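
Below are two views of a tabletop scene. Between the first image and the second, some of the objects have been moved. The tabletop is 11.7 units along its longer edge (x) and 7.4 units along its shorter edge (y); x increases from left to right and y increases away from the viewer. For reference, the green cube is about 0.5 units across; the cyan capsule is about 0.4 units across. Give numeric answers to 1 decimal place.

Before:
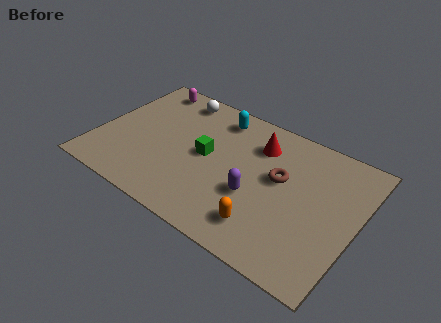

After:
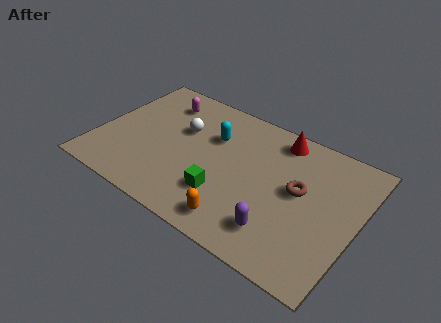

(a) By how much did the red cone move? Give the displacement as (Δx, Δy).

(0.8, 0.8)

From the two frames, the red cone sits at roughly (7.0, 5.6) before and (7.8, 6.4) after.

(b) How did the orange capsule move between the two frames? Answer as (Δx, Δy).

(-1.1, -0.4)

The orange capsule was at about (8.0, 1.5) and moved to about (6.9, 1.1).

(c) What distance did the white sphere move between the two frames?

1.8

The white sphere moved from about (3.0, 6.4) to (3.6, 4.7), a distance of √(0.6² + 1.7²) ≈ 1.8.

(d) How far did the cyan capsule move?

1.2

The cyan capsule moved from about (5.0, 6.2) to (5.0, 5.0), a distance of √(0.0² + 1.2²) ≈ 1.2.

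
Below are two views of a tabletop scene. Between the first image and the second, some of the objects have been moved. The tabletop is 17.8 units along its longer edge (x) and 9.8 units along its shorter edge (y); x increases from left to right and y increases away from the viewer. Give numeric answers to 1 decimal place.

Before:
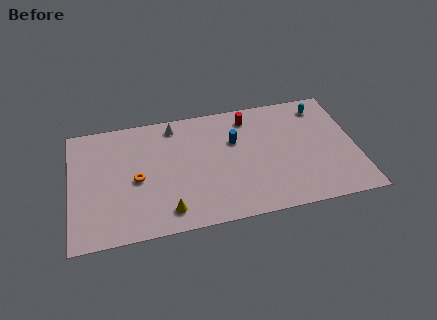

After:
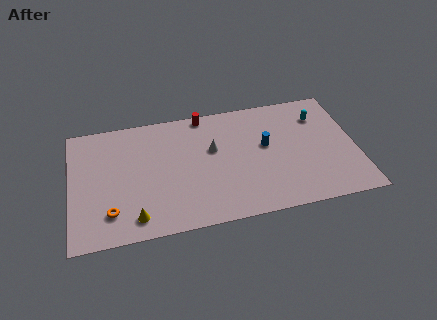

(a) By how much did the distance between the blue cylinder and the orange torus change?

+3.9

Before: roughly 6.5 units apart; after: 10.4. That's 3.9 units further apart.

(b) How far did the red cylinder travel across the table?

2.9

The red cylinder moved from about (11.3, 8.2) to (8.5, 9.0), a distance of √(2.8² + 0.8²) ≈ 2.9.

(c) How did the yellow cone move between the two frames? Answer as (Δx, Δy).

(-2.0, -0.1)

From the two frames, the yellow cone sits at roughly (5.9, 1.6) before and (3.9, 1.5) after.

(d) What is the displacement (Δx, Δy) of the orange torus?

(-1.7, -2.3)

The orange torus started near (4.1, 4.5) and ended near (2.4, 2.2).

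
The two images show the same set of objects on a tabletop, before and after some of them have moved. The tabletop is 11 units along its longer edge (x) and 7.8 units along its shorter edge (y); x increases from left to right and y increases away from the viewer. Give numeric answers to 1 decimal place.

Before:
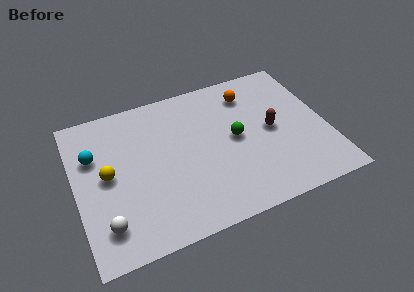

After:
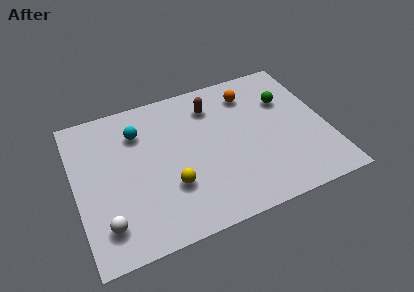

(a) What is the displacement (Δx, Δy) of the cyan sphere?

(2.0, 0.6)

From the two frames, the cyan sphere sits at roughly (0.9, 5.2) before and (2.9, 5.8) after.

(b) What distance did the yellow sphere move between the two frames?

3.0

The yellow sphere moved from about (1.4, 4.0) to (4.0, 2.5), a distance of √(2.6² + 1.5²) ≈ 3.0.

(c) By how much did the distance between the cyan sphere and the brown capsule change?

-4.5

They were about 7.8 units apart before and 3.3 after — 4.5 units closer together.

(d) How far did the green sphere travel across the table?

2.7

The green sphere moved from about (7.0, 4.0) to (9.4, 5.3), a distance of √(2.4² + 1.3²) ≈ 2.7.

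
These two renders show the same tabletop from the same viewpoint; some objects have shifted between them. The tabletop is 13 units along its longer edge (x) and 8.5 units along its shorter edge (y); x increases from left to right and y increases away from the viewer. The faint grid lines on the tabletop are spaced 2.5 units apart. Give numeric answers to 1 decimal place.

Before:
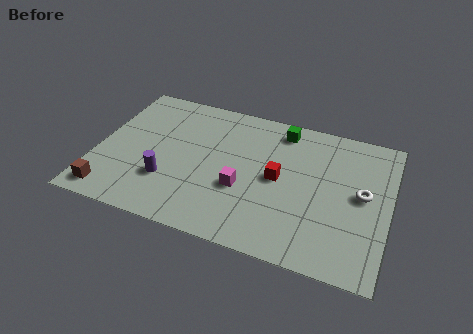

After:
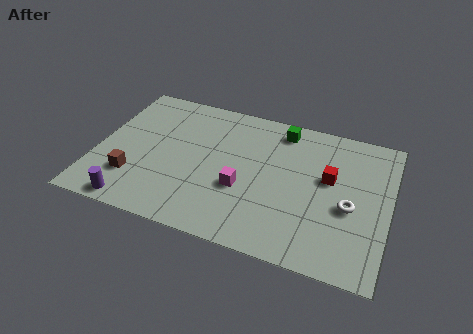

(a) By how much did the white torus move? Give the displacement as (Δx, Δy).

(-0.5, -0.9)

From the two frames, the white torus sits at roughly (11.8, 4.5) before and (11.3, 3.6) after.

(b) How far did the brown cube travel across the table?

1.5

From (0.9, 1.1) to (1.8, 2.3), the brown cube covered √(0.9² + 1.2²) ≈ 1.5 units.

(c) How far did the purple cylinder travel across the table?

2.2

The purple cylinder moved from about (3.3, 2.6) to (2.0, 0.8), a distance of √(1.3² + 1.8²) ≈ 2.2.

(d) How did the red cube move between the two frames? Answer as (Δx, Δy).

(2.2, 0.7)

The red cube was at about (8.1, 4.3) and moved to about (10.3, 5.0).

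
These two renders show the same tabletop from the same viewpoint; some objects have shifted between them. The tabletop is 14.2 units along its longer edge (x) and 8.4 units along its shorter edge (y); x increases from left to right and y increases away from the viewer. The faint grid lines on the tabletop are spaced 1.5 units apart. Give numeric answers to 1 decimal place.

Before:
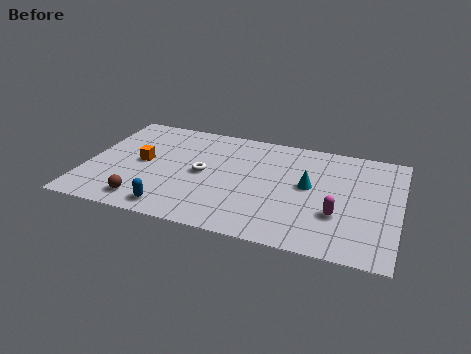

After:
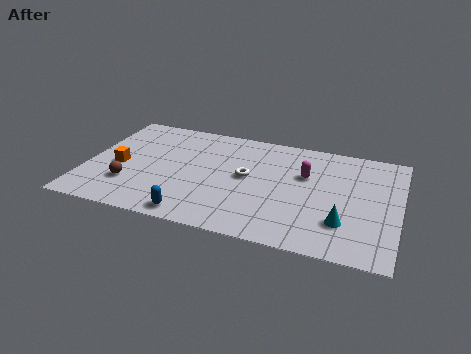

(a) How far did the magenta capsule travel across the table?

3.1

From (11.5, 2.8) to (9.9, 5.4), the magenta capsule covered √(1.6² + 2.6²) ≈ 3.1 units.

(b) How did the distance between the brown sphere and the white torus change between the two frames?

+1.8

The distance was about 3.8 in the first image and 5.6 in the second, so they moved 1.8 units further apart.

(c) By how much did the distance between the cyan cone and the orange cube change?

+2.8

Before: roughly 7.6 units apart; after: 10.4. That's 2.8 units further apart.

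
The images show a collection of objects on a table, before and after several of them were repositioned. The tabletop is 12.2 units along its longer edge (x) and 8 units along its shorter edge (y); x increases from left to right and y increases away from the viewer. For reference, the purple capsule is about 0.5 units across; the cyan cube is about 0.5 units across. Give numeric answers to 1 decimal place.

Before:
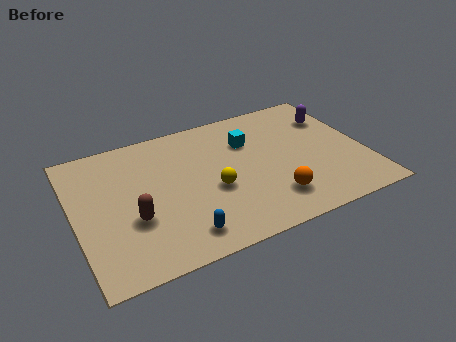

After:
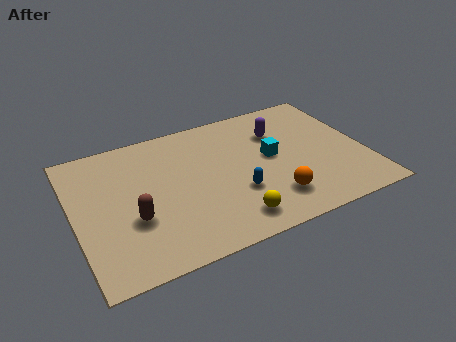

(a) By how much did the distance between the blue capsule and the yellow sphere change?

-1.1

Before: roughly 2.6 units apart; after: 1.5. That's 1.1 units closer together.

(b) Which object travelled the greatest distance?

the blue capsule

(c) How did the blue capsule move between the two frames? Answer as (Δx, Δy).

(2.5, 1.4)

From the two frames, the blue capsule sits at roughly (4.1, 1.3) before and (6.6, 2.7) after.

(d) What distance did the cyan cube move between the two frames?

1.5

The cyan cube moved from about (7.5, 5.6) to (8.3, 4.3), a distance of √(0.8² + 1.3²) ≈ 1.5.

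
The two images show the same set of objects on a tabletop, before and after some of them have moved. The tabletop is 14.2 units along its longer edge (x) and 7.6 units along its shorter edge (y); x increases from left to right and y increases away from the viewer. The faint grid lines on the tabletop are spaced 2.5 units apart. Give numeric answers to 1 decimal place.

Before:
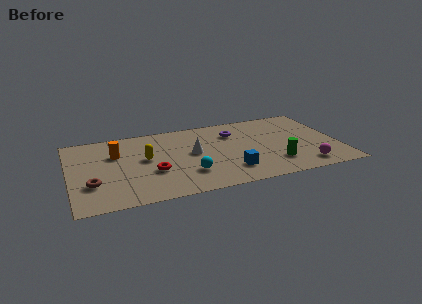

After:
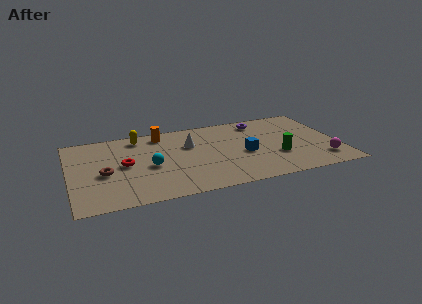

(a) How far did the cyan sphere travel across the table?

2.3

The cyan sphere moved from about (6.1, 2.1) to (4.2, 3.4), a distance of √(1.9² + 1.3²) ≈ 2.3.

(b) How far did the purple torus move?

1.7

The purple torus moved from about (8.8, 5.6) to (10.3, 6.4), a distance of √(1.5² + 0.8²) ≈ 1.7.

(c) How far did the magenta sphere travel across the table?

1.1

The magenta sphere moved from about (12.2, 1.2) to (13.2, 1.6), a distance of √(1.0² + 0.4²) ≈ 1.1.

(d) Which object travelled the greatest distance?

the orange cylinder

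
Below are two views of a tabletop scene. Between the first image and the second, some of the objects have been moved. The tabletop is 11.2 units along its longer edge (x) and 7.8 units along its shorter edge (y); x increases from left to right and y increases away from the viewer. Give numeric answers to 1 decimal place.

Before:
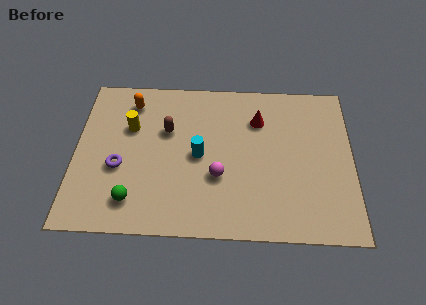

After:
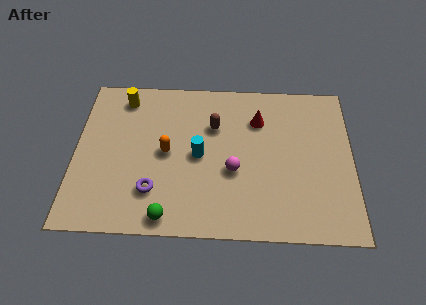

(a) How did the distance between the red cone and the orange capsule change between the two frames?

-1.1

They were about 5.2 units apart before and 4.1 after — 1.1 units closer together.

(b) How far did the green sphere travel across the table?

1.6

The green sphere was near (2.4, 1.5) before and (3.8, 0.8) after, so it travelled √(1.4² + 0.7²) ≈ 1.6 units.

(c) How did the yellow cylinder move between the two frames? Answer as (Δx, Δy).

(-0.3, 1.5)

From the two frames, the yellow cylinder sits at roughly (2.2, 5.1) before and (1.9, 6.6) after.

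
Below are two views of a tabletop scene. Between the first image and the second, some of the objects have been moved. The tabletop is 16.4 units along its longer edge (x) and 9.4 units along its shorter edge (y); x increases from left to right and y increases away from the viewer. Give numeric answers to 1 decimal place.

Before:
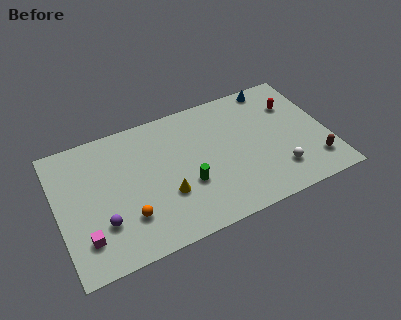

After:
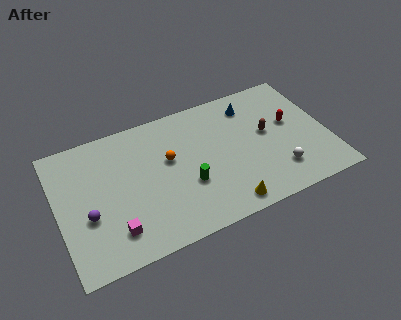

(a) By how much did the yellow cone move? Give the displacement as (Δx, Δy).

(3.3, -2.1)

The yellow cone was at about (6.4, 3.2) and moved to about (9.7, 1.1).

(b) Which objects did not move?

the white sphere and the green cylinder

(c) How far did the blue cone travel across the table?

1.7

The blue cone was near (13.6, 8.5) before and (12.1, 7.6) after, so it travelled √(1.5² + 0.9²) ≈ 1.7 units.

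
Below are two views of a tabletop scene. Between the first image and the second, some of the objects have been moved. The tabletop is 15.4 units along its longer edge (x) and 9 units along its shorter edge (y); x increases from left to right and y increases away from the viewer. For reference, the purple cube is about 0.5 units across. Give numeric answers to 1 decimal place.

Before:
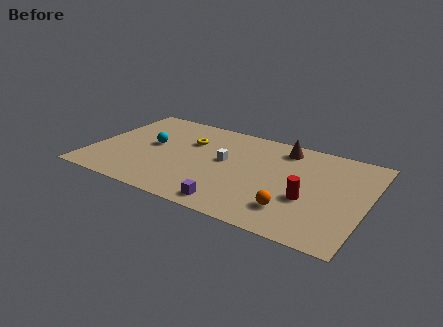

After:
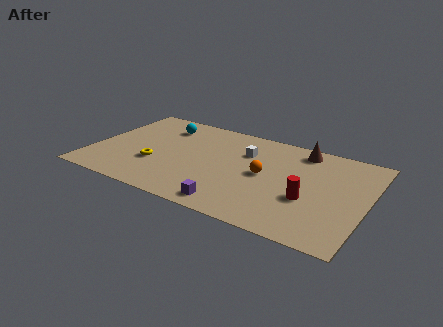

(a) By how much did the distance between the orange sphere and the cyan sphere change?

-2.2

They were about 8.9 units apart before and 6.7 after — 2.2 units closer together.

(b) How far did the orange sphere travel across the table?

3.1

The orange sphere moved from about (11.6, 2.1) to (9.7, 4.6), a distance of √(1.9² + 2.5²) ≈ 3.1.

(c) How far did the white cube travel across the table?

1.6

From (7.4, 5.0) to (8.4, 6.3), the white cube covered √(1.0² + 1.3²) ≈ 1.6 units.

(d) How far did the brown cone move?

1.0

The brown cone moved from about (10.4, 7.6) to (11.4, 7.8), a distance of √(1.0² + 0.2²) ≈ 1.0.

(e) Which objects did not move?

the purple cube and the red cylinder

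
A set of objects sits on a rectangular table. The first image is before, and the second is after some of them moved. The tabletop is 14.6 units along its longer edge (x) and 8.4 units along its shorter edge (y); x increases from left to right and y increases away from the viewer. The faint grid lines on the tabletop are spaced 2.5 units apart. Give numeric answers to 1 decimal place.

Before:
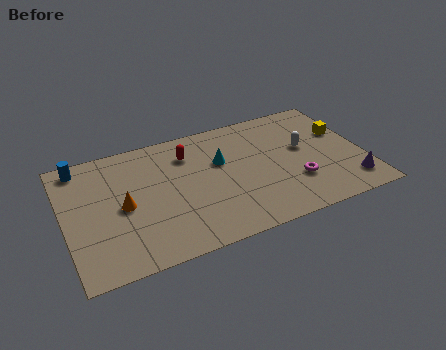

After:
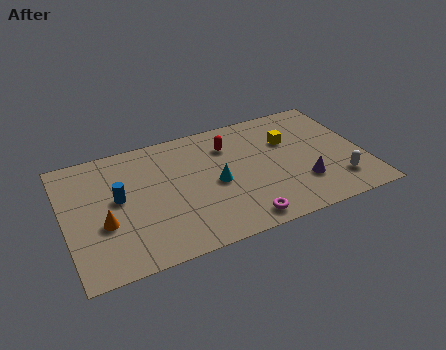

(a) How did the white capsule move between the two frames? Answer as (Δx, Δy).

(1.3, -2.9)

The white capsule was at about (11.8, 4.8) and moved to about (13.1, 1.9).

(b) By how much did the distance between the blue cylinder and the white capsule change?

-0.3

The distance was about 11.1 in the first image and 10.8 in the second, so they moved 0.3 units closer together.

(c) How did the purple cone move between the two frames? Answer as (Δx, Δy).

(-2.3, 0.8)

From the two frames, the purple cone sits at roughly (13.7, 1.6) before and (11.4, 2.4) after.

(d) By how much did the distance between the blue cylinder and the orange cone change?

-2.2

Before: roughly 3.8 units apart; after: 1.6. That's 2.2 units closer together.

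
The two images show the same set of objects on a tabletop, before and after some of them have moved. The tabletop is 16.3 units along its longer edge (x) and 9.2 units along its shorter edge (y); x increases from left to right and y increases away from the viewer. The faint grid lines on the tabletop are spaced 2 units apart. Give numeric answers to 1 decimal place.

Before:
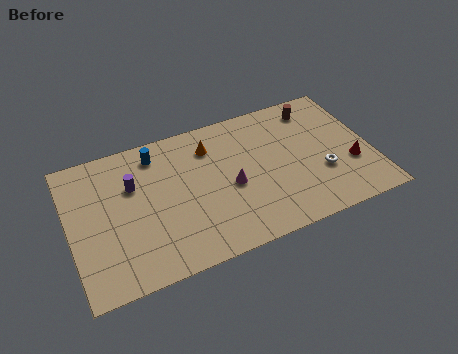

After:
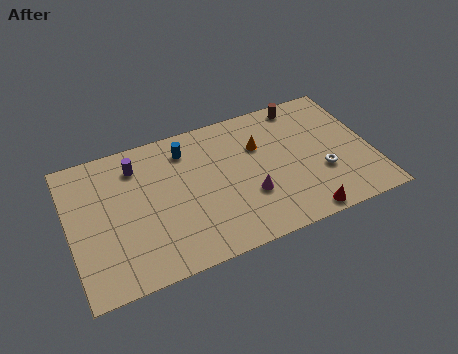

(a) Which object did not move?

the white torus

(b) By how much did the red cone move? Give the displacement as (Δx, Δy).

(-3.0, -2.4)

The red cone started near (15.1, 3.2) and ended near (12.1, 0.8).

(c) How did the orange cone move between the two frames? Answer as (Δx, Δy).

(2.6, -0.9)

From the two frames, the orange cone sits at roughly (7.8, 7.1) before and (10.4, 6.2) after.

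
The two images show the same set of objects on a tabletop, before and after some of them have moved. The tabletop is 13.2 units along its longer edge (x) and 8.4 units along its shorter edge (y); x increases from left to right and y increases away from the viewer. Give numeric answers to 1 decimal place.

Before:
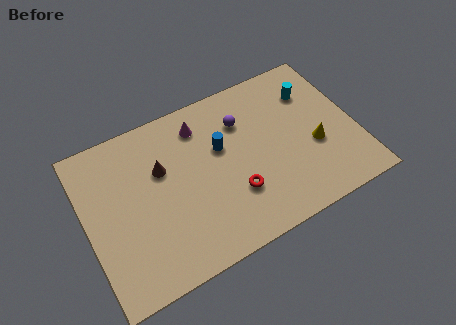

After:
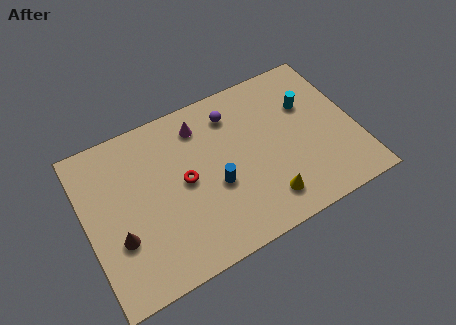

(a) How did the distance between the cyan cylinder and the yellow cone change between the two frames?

+1.9

The distance was about 2.9 in the first image and 4.8 in the second, so they moved 1.9 units further apart.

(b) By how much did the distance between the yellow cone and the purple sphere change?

+0.9

They were about 4.3 units apart before and 5.2 after — 0.9 units further apart.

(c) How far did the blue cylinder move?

1.9

The blue cylinder was near (6.7, 5.2) before and (6.2, 3.4) after, so it travelled √(0.5² + 1.8²) ≈ 1.9 units.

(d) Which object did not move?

the magenta cone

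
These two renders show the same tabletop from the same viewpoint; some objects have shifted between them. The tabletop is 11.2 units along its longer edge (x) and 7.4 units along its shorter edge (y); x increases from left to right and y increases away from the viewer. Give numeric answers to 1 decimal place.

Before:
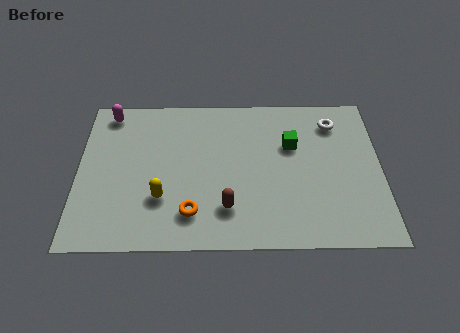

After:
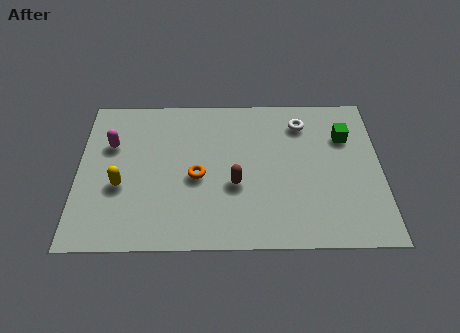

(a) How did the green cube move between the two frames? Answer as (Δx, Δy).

(2.0, 0.4)

From the two frames, the green cube sits at roughly (7.9, 4.8) before and (9.9, 5.2) after.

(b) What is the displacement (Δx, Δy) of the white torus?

(-1.2, 0.0)

The white torus was at about (9.5, 5.9) and moved to about (8.3, 5.9).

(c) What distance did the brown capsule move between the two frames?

1.1

The brown capsule was near (5.5, 1.8) before and (5.8, 2.9) after, so it travelled √(0.3² + 1.1²) ≈ 1.1 units.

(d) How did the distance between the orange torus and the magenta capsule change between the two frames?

-2.2

The distance was about 5.8 in the first image and 3.6 in the second, so they moved 2.2 units closer together.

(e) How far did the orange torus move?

1.7

From (4.2, 1.6) to (4.4, 3.3), the orange torus covered √(0.2² + 1.7²) ≈ 1.7 units.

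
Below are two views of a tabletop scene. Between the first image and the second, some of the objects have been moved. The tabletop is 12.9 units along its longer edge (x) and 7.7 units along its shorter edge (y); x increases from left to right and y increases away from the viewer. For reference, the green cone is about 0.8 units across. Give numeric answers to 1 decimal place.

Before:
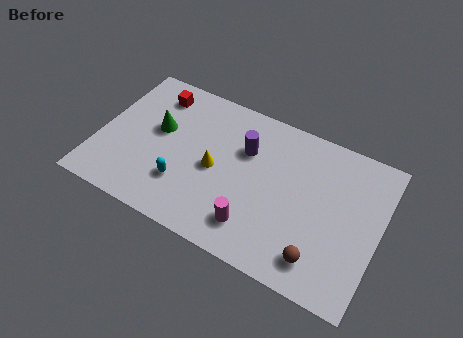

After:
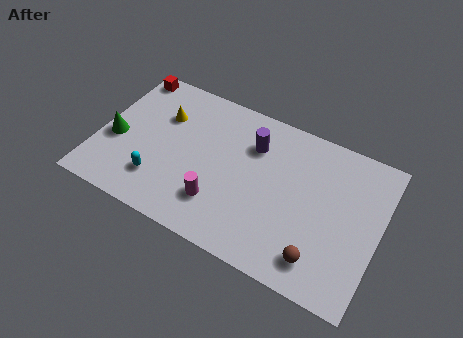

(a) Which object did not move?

the brown sphere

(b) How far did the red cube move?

1.5

From (2.2, 6.3) to (0.8, 6.9), the red cube covered √(1.4² + 0.6²) ≈ 1.5 units.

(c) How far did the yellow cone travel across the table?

3.2

From (5.4, 3.6) to (2.7, 5.3), the yellow cone covered √(2.7² + 1.7²) ≈ 3.2 units.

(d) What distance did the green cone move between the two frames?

2.2

The green cone was near (2.6, 4.5) before and (0.8, 3.2) after, so it travelled √(1.8² + 1.3²) ≈ 2.2 units.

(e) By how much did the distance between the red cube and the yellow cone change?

-1.7

The distance was about 4.2 in the first image and 2.5 in the second, so they moved 1.7 units closer together.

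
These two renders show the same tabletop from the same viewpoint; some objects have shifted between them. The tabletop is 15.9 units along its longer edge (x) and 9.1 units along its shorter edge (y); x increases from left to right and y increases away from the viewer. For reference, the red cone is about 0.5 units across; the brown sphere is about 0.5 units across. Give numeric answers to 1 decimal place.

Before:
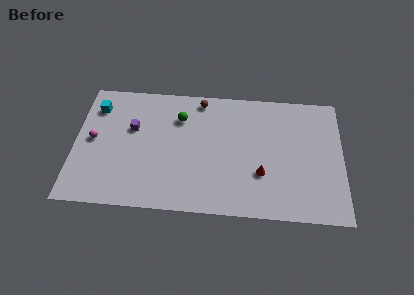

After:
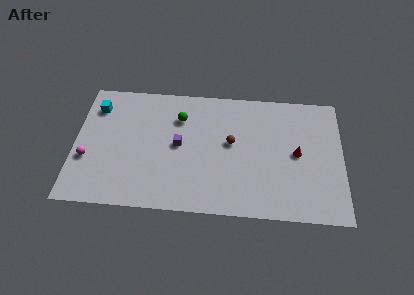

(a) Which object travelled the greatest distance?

the brown sphere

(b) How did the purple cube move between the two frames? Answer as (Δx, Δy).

(2.8, -1.0)

From the two frames, the purple cube sits at roughly (3.4, 5.7) before and (6.2, 4.7) after.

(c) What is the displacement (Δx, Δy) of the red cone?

(2.1, 1.6)

The red cone started near (11.1, 3.0) and ended near (13.2, 4.6).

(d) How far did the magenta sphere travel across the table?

1.4

The magenta sphere moved from about (1.1, 4.7) to (0.8, 3.3), a distance of √(0.3² + 1.4²) ≈ 1.4.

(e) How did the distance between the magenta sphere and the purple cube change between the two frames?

+3.1

The distance was about 2.5 in the first image and 5.6 in the second, so they moved 3.1 units further apart.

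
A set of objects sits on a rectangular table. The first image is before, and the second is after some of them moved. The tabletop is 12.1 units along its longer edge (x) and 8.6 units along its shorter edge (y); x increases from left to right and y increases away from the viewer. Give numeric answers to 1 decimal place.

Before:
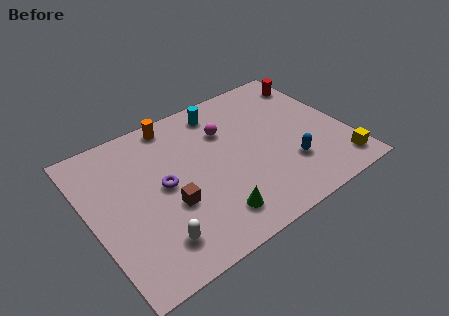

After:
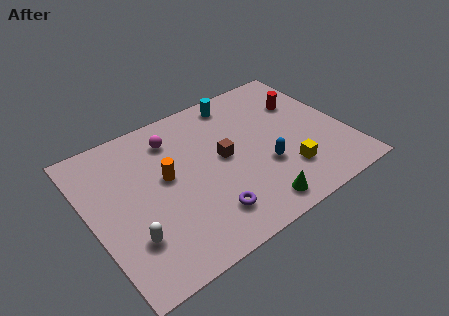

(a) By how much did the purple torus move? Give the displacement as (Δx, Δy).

(1.6, -2.6)

The purple torus started near (3.4, 4.4) and ended near (5.0, 1.8).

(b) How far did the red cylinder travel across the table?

1.4

From (11.3, 7.0) to (10.5, 5.9), the red cylinder covered √(0.8² + 1.1²) ≈ 1.4 units.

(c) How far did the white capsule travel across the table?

1.2

From (2.5, 1.7) to (1.5, 2.4), the white capsule covered √(1.0² + 0.7²) ≈ 1.2 units.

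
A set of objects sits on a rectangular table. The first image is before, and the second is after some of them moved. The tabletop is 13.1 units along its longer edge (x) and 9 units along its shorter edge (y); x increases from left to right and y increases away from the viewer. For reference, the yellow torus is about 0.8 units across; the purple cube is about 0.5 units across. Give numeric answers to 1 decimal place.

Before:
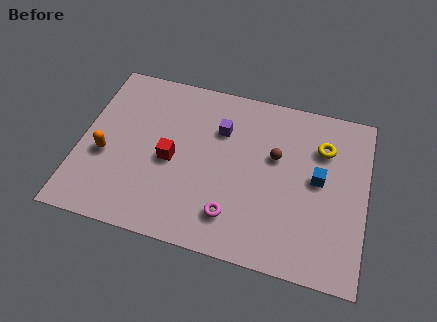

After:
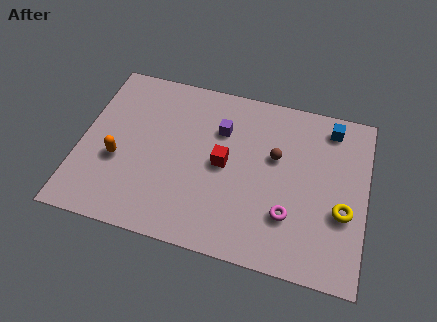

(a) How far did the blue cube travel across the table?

2.9

The blue cube was near (10.9, 4.8) before and (11.3, 7.7) after, so it travelled √(0.4² + 2.9²) ≈ 2.9 units.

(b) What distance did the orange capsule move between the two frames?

0.6

The orange capsule was near (1.2, 3.6) before and (1.8, 3.5) after, so it travelled √(0.6² + 0.1²) ≈ 0.6 units.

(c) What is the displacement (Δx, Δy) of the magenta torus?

(2.5, 0.7)

The magenta torus started near (7.2, 1.9) and ended near (9.7, 2.6).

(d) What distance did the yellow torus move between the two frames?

3.3

The yellow torus was near (11.0, 6.5) before and (12.1, 3.4) after, so it travelled √(1.1² + 3.1²) ≈ 3.3 units.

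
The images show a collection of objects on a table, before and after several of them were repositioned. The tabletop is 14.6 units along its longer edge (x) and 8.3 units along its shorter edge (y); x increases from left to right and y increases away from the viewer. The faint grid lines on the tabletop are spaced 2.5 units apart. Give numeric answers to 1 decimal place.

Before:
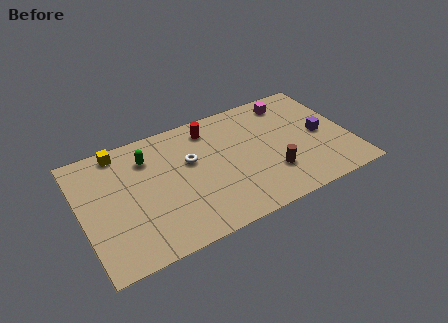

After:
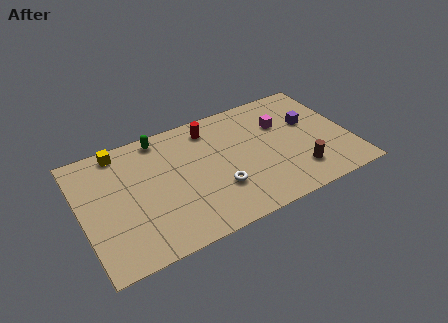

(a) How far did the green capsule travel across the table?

1.4

The green capsule was near (3.8, 6.3) before and (4.6, 7.4) after, so it travelled √(0.8² + 1.1²) ≈ 1.4 units.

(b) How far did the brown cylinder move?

1.5

The brown cylinder was near (10.1, 2.4) before and (11.5, 1.9) after, so it travelled √(1.4² + 0.5²) ≈ 1.5 units.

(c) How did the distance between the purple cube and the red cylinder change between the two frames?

-0.9

The distance was about 6.5 in the first image and 5.6 in the second, so they moved 0.9 units closer together.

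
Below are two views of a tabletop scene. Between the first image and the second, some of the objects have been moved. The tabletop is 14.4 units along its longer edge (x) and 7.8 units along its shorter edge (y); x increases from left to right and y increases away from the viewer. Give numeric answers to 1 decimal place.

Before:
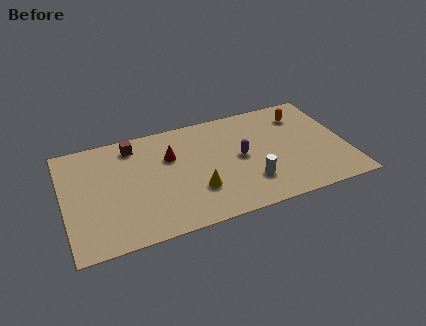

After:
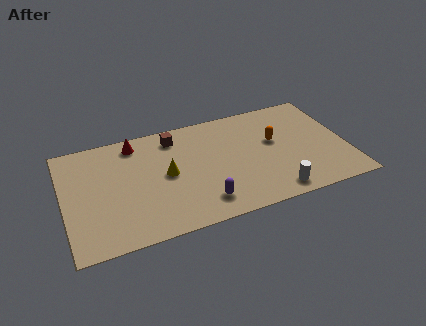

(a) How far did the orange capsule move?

2.2

From (12.4, 6.1) to (10.8, 4.6), the orange capsule covered √(1.6² + 1.5²) ≈ 2.2 units.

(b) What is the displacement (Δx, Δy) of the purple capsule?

(-2.2, -2.5)

The purple capsule started near (9.0, 4.0) and ended near (6.8, 1.5).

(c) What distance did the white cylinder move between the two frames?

1.6

The white cylinder moved from about (9.3, 2.1) to (10.4, 1.0), a distance of √(1.1² + 1.1²) ≈ 1.6.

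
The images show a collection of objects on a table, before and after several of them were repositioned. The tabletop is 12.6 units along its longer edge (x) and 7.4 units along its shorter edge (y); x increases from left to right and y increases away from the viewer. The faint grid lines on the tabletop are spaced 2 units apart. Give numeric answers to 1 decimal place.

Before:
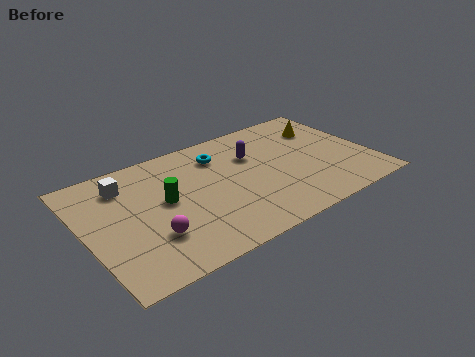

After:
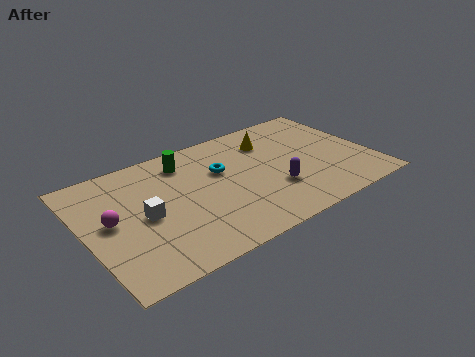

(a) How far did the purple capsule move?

2.6

From (7.6, 5.0) to (8.1, 2.4), the purple capsule covered √(0.5² + 2.6²) ≈ 2.6 units.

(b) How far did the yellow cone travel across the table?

2.5

The yellow cone was near (11.0, 5.4) before and (8.5, 5.6) after, so it travelled √(2.5² + 0.2²) ≈ 2.5 units.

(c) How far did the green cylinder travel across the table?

2.3

The green cylinder was near (3.5, 4.0) before and (4.7, 6.0) after, so it travelled √(1.2² + 2.0²) ≈ 2.3 units.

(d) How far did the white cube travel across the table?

2.4

The white cube was near (2.0, 5.8) before and (2.5, 3.5) after, so it travelled √(0.5² + 2.3²) ≈ 2.4 units.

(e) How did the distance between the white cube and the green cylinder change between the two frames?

+1.0

Before: roughly 2.3 units apart; after: 3.3. That's 1.0 units further apart.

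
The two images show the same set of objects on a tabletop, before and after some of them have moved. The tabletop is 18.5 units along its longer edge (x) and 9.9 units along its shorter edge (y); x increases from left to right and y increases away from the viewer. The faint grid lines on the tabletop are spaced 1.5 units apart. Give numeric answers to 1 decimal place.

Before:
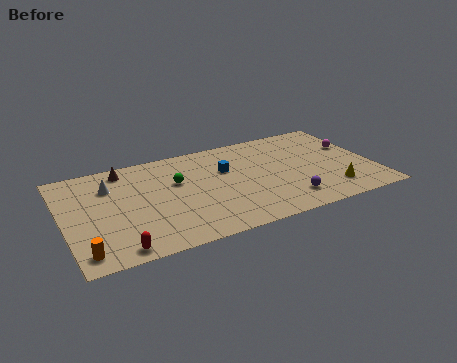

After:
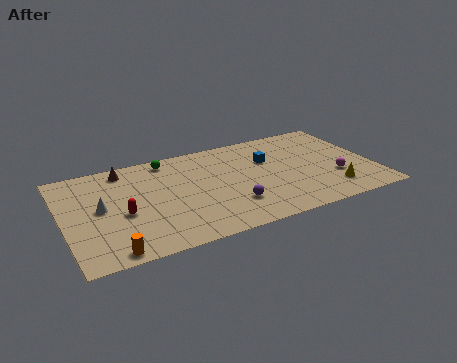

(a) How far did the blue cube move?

2.6

The blue cube moved from about (9.8, 6.4) to (12.4, 6.5), a distance of √(2.6² + 0.1²) ≈ 2.6.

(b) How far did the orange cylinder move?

1.6

The orange cylinder moved from about (0.9, 1.4) to (2.4, 0.9), a distance of √(1.5² + 0.5²) ≈ 1.6.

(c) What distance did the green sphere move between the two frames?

2.5

The green sphere moved from about (6.8, 6.2) to (6.5, 8.7), a distance of √(0.3² + 2.5²) ≈ 2.5.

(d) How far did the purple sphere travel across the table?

3.4

The purple sphere moved from about (13.0, 2.0) to (9.7, 2.7), a distance of √(3.3² + 0.7²) ≈ 3.4.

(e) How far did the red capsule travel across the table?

3.3

From (2.8, 1.0) to (3.4, 4.2), the red capsule covered √(0.6² + 3.2²) ≈ 3.3 units.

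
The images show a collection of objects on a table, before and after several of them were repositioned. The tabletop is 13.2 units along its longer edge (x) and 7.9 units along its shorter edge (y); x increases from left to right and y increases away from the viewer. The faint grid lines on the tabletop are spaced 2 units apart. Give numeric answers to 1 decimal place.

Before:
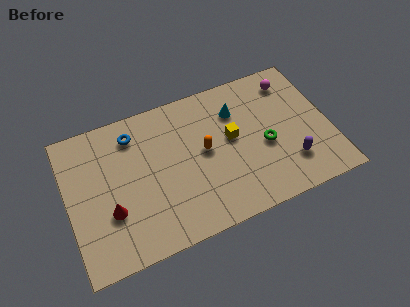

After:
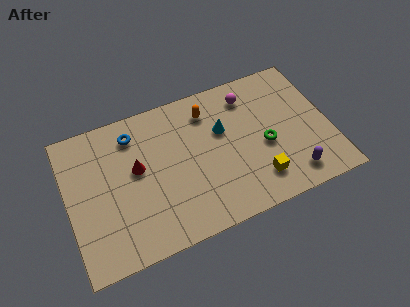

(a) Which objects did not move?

the green torus and the blue torus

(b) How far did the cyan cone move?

1.1

From (8.7, 5.8) to (7.9, 5.0), the cyan cone covered √(0.8² + 0.8²) ≈ 1.1 units.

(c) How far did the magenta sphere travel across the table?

2.2

The magenta sphere moved from about (11.6, 6.5) to (9.4, 6.4), a distance of √(2.2² + 0.1²) ≈ 2.2.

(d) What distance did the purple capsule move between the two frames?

0.7

From (11.0, 2.0) to (11.0, 1.3), the purple capsule covered √(0.0² + 0.7²) ≈ 0.7 units.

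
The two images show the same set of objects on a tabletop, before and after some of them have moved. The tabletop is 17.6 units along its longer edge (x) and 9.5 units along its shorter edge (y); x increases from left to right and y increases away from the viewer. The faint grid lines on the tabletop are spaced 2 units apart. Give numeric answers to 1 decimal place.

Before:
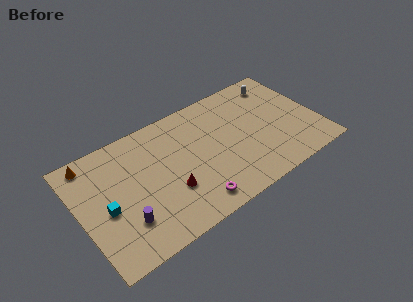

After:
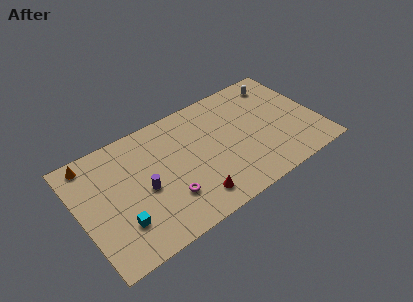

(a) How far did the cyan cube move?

1.8

From (1.8, 4.2) to (2.6, 2.6), the cyan cube covered √(0.8² + 1.6²) ≈ 1.8 units.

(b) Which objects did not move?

the orange cone and the white capsule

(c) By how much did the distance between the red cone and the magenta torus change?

-0.3

The distance was about 2.3 in the first image and 2.0 in the second, so they moved 0.3 units closer together.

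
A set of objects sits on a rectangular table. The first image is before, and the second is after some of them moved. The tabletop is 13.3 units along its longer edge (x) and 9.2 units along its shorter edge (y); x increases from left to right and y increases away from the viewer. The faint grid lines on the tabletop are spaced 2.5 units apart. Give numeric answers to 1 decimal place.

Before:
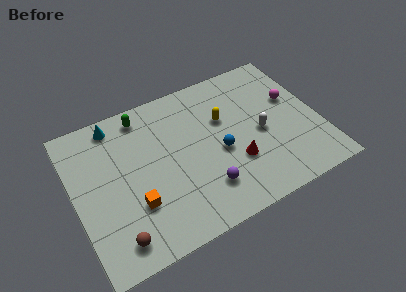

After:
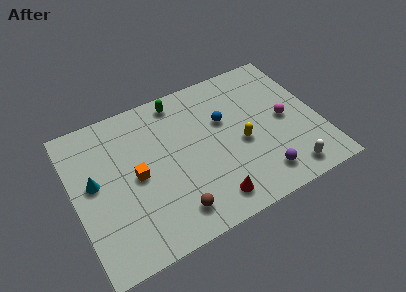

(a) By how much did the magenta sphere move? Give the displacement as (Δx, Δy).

(-0.6, -1.1)

The magenta sphere was at about (12.1, 5.6) and moved to about (11.5, 4.5).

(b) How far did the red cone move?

2.3

The red cone was near (8.5, 3.0) before and (6.9, 1.4) after, so it travelled √(1.6² + 1.6²) ≈ 2.3 units.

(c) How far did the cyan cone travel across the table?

3.4

The cyan cone moved from about (2.6, 8.1) to (1.1, 5.1), a distance of √(1.5² + 3.0²) ≈ 3.4.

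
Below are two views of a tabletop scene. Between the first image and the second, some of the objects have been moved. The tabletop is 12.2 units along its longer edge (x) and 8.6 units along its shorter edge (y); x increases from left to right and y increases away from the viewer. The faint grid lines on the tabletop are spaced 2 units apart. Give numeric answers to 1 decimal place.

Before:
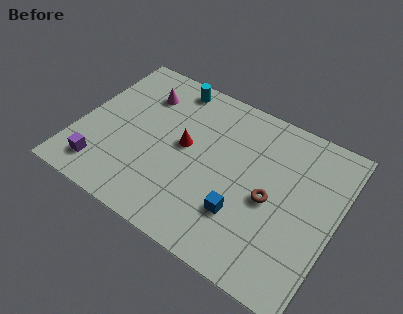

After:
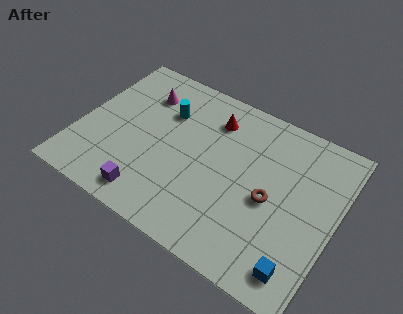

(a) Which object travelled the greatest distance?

the blue cube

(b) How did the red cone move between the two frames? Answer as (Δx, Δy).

(1.0, 2.1)

From the two frames, the red cone sits at roughly (5.0, 4.6) before and (6.0, 6.7) after.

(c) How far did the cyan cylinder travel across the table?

1.6

From (3.8, 7.6) to (3.8, 6.0), the cyan cylinder covered √(0.0² + 1.6²) ≈ 1.6 units.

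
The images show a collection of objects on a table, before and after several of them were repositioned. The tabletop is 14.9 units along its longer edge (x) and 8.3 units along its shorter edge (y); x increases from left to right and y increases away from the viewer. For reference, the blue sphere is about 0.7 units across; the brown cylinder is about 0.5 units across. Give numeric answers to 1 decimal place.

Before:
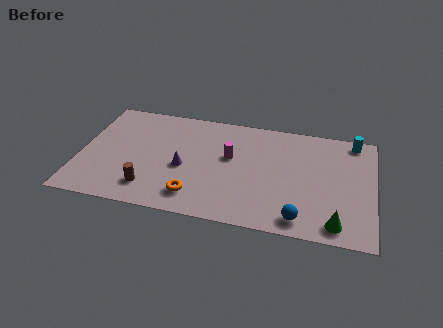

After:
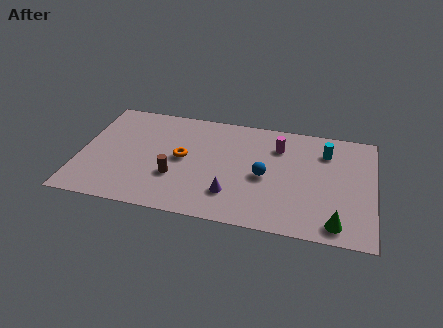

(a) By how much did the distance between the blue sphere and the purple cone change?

-4.2

They were about 6.5 units apart before and 2.3 after — 4.2 units closer together.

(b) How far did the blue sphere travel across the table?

3.3

From (11.3, 1.1) to (9.4, 3.8), the blue sphere covered √(1.9² + 2.7²) ≈ 3.3 units.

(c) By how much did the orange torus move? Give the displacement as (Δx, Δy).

(-0.8, 2.7)

From the two frames, the orange torus sits at roughly (6.0, 1.6) before and (5.2, 4.3) after.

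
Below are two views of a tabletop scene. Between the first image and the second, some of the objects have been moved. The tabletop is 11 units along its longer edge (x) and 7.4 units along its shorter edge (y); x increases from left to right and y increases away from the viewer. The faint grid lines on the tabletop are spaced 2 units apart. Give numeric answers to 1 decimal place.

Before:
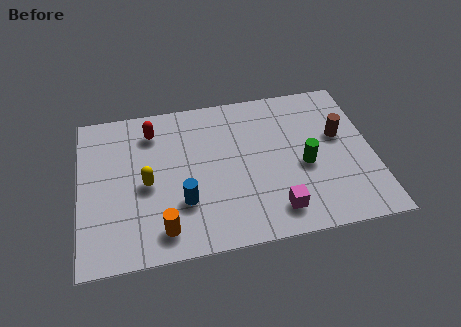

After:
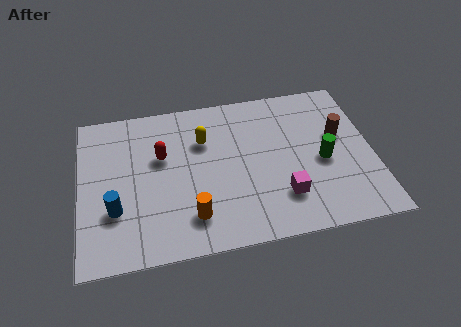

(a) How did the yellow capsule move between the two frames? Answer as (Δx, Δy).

(2.2, 1.7)

The yellow capsule started near (2.5, 3.4) and ended near (4.7, 5.1).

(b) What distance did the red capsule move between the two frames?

1.3

The red capsule was near (2.8, 5.9) before and (3.1, 4.6) after, so it travelled √(0.3² + 1.3²) ≈ 1.3 units.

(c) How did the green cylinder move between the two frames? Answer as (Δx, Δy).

(0.7, 0.1)

The green cylinder started near (8.4, 3.2) and ended near (9.1, 3.3).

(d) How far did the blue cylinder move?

2.5

The blue cylinder moved from about (3.8, 2.3) to (1.3, 2.4), a distance of √(2.5² + 0.1²) ≈ 2.5.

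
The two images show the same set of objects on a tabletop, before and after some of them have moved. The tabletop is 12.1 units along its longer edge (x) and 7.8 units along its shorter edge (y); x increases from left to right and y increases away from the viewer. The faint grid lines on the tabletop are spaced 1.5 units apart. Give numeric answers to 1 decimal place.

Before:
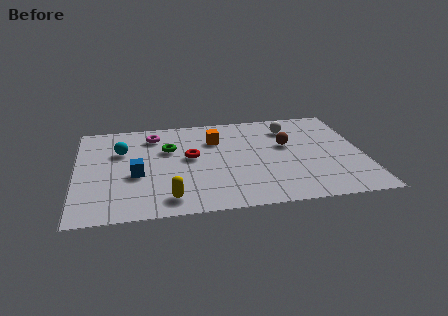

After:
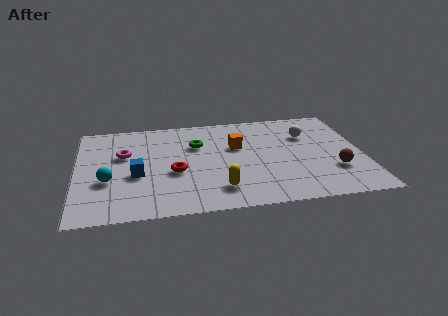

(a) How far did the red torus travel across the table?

1.3

From (4.8, 4.3) to (4.1, 3.2), the red torus covered √(0.7² + 1.1²) ≈ 1.3 units.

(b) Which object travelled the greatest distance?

the brown sphere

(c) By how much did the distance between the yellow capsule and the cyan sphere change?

+0.4

They were about 4.4 units apart before and 4.8 after — 0.4 units further apart.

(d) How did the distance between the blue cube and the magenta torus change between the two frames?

-1.4

Before: roughly 3.2 units apart; after: 1.8. That's 1.4 units closer together.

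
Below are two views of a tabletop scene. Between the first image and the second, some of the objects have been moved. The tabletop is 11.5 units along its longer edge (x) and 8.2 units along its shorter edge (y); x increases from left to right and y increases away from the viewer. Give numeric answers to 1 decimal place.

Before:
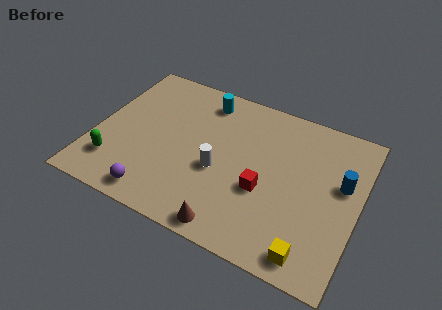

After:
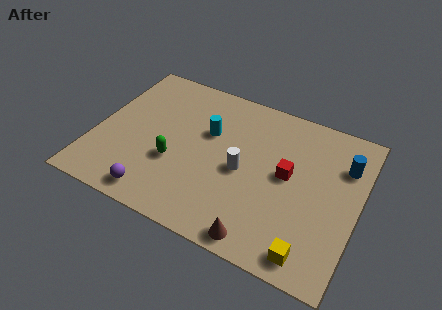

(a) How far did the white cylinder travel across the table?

1.1

From (5.5, 3.4) to (6.5, 3.8), the white cylinder covered √(1.0² + 0.4²) ≈ 1.1 units.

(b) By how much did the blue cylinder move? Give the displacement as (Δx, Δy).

(0.0, 1.0)

The blue cylinder was at about (10.7, 4.9) and moved to about (10.7, 5.9).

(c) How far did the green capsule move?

2.7

From (1.1, 1.9) to (3.6, 3.0), the green capsule covered √(2.5² + 1.1²) ≈ 2.7 units.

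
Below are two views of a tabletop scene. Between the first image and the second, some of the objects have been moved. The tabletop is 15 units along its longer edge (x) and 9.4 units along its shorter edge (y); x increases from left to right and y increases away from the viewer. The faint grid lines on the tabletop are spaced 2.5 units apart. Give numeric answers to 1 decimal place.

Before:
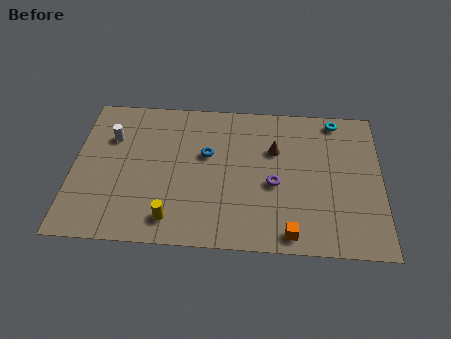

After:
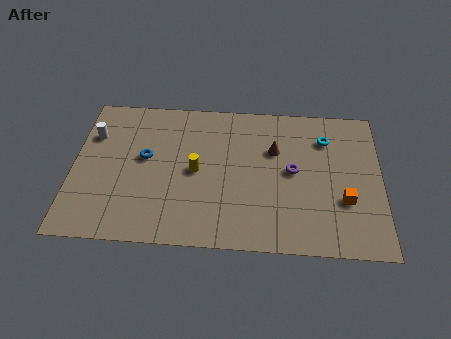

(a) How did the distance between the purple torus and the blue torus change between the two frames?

+3.5

The distance was about 3.7 in the first image and 7.2 in the second, so they moved 3.5 units further apart.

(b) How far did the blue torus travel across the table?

3.0

From (6.5, 5.7) to (3.5, 5.3), the blue torus covered √(3.0² + 0.4²) ≈ 3.0 units.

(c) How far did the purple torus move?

1.3

The purple torus was near (9.8, 4.0) before and (10.7, 4.9) after, so it travelled √(0.9² + 0.9²) ≈ 1.3 units.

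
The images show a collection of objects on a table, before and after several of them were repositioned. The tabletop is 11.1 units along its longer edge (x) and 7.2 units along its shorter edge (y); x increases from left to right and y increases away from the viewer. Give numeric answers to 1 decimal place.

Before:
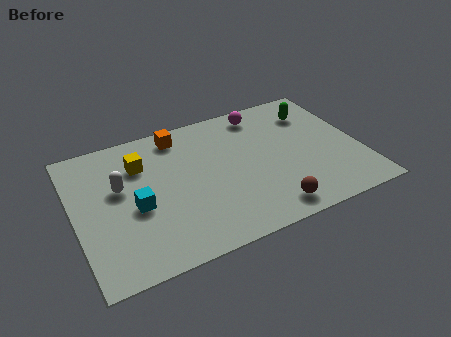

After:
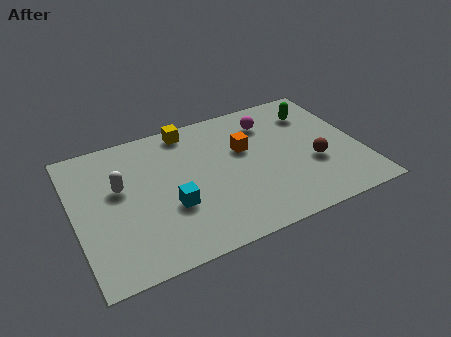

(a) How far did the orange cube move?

2.9

The orange cube was near (4.3, 6.2) before and (6.7, 4.5) after, so it travelled √(2.4² + 1.7²) ≈ 2.9 units.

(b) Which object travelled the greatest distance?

the orange cube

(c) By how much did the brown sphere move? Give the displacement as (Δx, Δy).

(2.0, 1.7)

From the two frames, the brown sphere sits at roughly (7.2, 1.0) before and (9.2, 2.7) after.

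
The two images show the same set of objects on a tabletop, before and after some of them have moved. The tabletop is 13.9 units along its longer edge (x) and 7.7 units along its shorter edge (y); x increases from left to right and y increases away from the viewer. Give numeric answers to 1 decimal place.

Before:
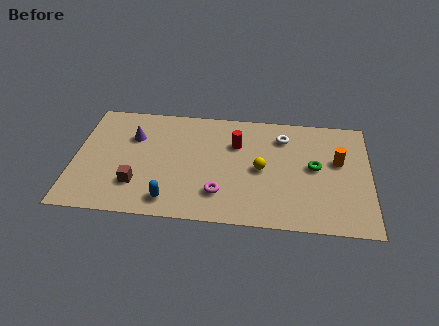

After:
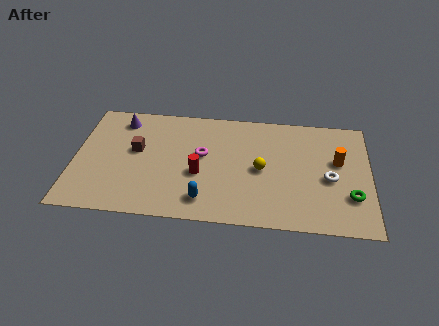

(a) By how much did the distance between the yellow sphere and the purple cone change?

+0.9

Before: roughly 6.3 units apart; after: 7.2. That's 0.9 units further apart.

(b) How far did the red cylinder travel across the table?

2.8

From (7.6, 5.3) to (5.9, 3.1), the red cylinder covered √(1.7² + 2.2²) ≈ 2.8 units.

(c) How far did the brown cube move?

2.3

The brown cube was near (3.0, 2.1) before and (2.9, 4.4) after, so it travelled √(0.1² + 2.3²) ≈ 2.3 units.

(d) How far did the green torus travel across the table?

2.5

The green torus moved from about (11.3, 4.1) to (13.0, 2.3), a distance of √(1.7² + 1.8²) ≈ 2.5.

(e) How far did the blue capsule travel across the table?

1.6

The blue capsule moved from about (4.6, 1.2) to (6.2, 1.4), a distance of √(1.6² + 0.2²) ≈ 1.6.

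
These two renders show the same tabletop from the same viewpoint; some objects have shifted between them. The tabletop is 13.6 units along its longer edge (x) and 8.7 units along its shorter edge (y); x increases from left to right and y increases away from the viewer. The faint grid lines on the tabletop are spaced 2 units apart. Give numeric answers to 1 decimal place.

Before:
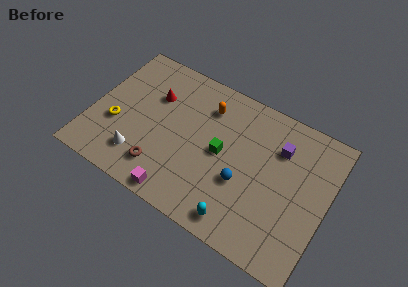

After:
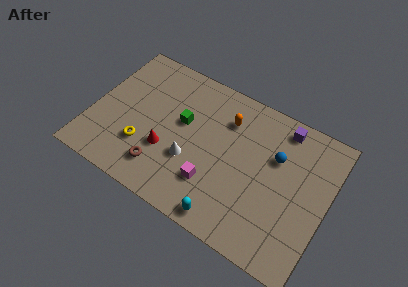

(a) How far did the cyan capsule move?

0.7

The cyan capsule moved from about (9.1, 1.1) to (8.4, 0.9), a distance of √(0.7² + 0.2²) ≈ 0.7.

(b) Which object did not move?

the brown torus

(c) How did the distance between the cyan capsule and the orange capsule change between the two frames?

-0.6

They were about 6.3 units apart before and 5.7 after — 0.6 units closer together.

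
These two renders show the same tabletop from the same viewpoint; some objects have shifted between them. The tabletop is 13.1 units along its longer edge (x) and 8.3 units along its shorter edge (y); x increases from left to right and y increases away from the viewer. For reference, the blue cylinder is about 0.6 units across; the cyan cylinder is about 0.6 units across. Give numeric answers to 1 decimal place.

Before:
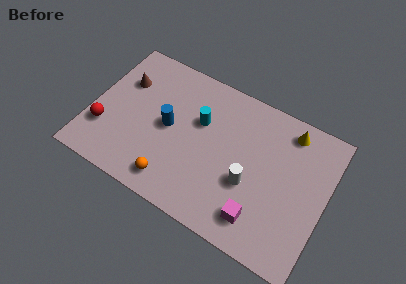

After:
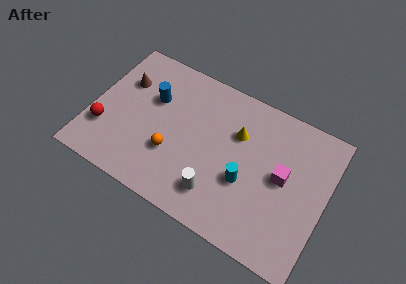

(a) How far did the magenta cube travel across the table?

2.9

The magenta cube moved from about (9.8, 1.6) to (10.7, 4.4), a distance of √(0.9² + 2.8²) ≈ 2.9.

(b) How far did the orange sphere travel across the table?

1.5

From (5.0, 1.3) to (4.7, 2.8), the orange sphere covered √(0.3² + 1.5²) ≈ 1.5 units.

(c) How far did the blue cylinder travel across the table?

1.6

The blue cylinder was near (4.3, 4.2) before and (3.2, 5.4) after, so it travelled √(1.1² + 1.2²) ≈ 1.6 units.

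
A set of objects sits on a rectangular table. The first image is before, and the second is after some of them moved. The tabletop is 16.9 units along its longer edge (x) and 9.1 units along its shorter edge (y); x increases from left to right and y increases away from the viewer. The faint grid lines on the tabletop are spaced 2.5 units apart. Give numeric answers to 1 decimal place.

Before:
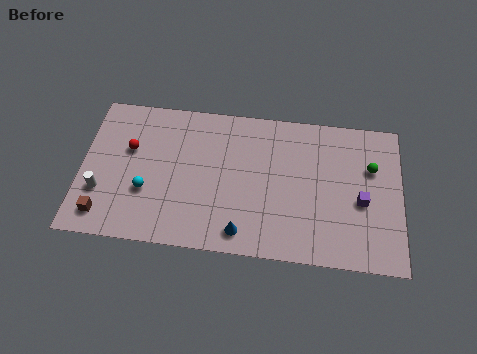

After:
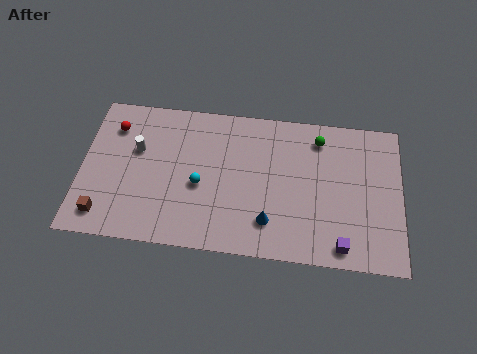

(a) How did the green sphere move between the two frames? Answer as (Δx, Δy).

(-2.8, 1.5)

The green sphere started near (15.3, 6.0) and ended near (12.5, 7.5).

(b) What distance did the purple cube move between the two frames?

3.0

The purple cube was near (14.8, 3.9) before and (13.8, 1.1) after, so it travelled √(1.0² + 2.8²) ≈ 3.0 units.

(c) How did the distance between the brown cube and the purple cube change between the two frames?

-1.2

Before: roughly 13.7 units apart; after: 12.5. That's 1.2 units closer together.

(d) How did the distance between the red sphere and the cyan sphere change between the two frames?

+2.9

The distance was about 2.7 in the first image and 5.6 in the second, so they moved 2.9 units further apart.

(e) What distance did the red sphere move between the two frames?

1.6

From (2.5, 5.7) to (1.6, 7.0), the red sphere covered √(0.9² + 1.3²) ≈ 1.6 units.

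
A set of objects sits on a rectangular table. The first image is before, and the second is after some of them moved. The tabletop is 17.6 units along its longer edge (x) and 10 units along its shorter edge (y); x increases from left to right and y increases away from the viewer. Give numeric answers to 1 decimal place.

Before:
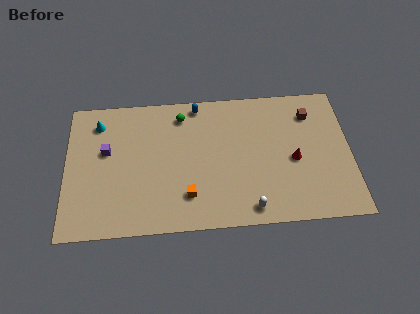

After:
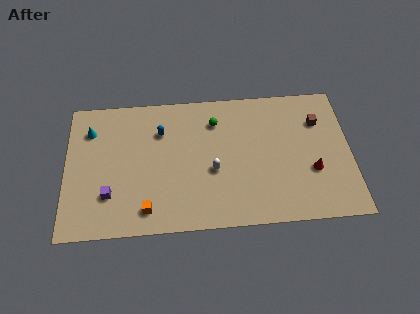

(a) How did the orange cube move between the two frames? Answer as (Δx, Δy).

(-2.5, -0.8)

The orange cube started near (7.5, 2.4) and ended near (5.0, 1.6).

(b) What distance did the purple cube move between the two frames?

3.2

From (2.5, 6.0) to (2.7, 2.8), the purple cube covered √(0.2² + 3.2²) ≈ 3.2 units.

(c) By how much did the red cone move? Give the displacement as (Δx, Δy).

(1.1, -0.9)

From the two frames, the red cone sits at roughly (14.1, 4.5) before and (15.2, 3.6) after.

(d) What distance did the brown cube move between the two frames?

0.8

The brown cube was near (15.2, 7.8) before and (15.7, 7.2) after, so it travelled √(0.5² + 0.6²) ≈ 0.8 units.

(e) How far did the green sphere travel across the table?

2.2

The green sphere moved from about (7.2, 8.3) to (9.3, 7.7), a distance of √(2.1² + 0.6²) ≈ 2.2.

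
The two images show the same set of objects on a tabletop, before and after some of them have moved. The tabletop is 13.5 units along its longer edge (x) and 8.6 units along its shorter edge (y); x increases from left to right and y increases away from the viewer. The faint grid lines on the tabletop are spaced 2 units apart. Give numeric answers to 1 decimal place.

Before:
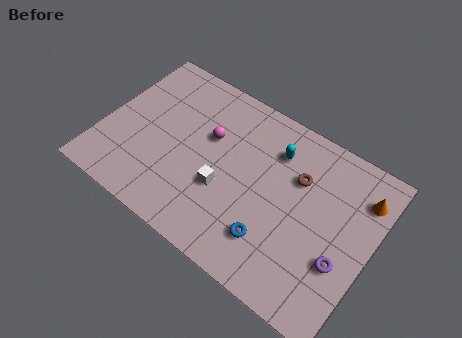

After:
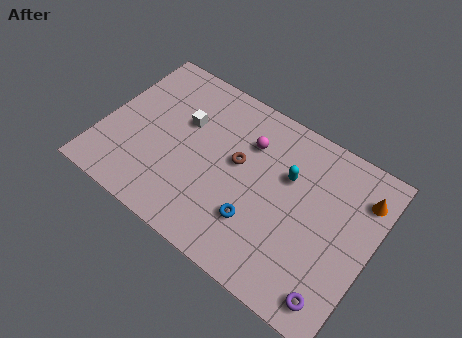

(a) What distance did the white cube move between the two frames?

3.4

The white cube was near (6.3, 3.2) before and (3.8, 5.5) after, so it travelled √(2.5² + 2.3²) ≈ 3.4 units.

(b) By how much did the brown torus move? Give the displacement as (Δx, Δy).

(-2.9, -0.9)

The brown torus was at about (9.6, 5.8) and moved to about (6.7, 4.9).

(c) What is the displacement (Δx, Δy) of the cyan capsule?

(0.8, -0.9)

The cyan capsule started near (8.3, 6.5) and ended near (9.1, 5.6).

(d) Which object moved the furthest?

the white cube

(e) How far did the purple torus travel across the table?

1.8

The purple torus moved from about (12.3, 3.0) to (12.3, 1.2), a distance of √(0.0² + 1.8²) ≈ 1.8.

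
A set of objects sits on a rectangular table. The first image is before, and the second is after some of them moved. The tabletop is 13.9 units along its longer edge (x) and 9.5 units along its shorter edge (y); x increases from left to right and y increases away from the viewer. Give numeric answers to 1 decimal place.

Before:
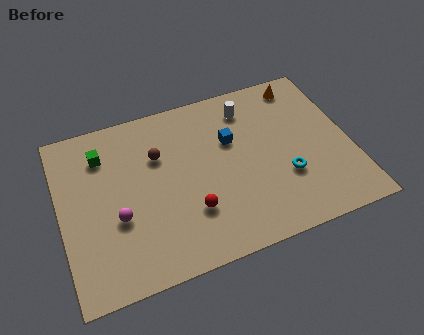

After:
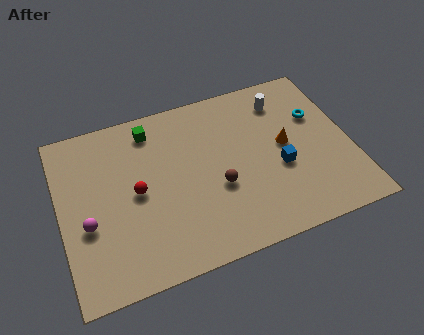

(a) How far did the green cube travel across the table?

2.5

The green cube was near (2.2, 7.3) before and (4.6, 8.0) after, so it travelled √(2.4² + 0.7²) ≈ 2.5 units.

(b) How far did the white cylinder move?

1.7

The white cylinder was near (9.3, 7.7) before and (11.0, 7.6) after, so it travelled √(1.7² + 0.1²) ≈ 1.7 units.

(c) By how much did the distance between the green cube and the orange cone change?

-3.0

Before: roughly 9.9 units apart; after: 6.9. That's 3.0 units closer together.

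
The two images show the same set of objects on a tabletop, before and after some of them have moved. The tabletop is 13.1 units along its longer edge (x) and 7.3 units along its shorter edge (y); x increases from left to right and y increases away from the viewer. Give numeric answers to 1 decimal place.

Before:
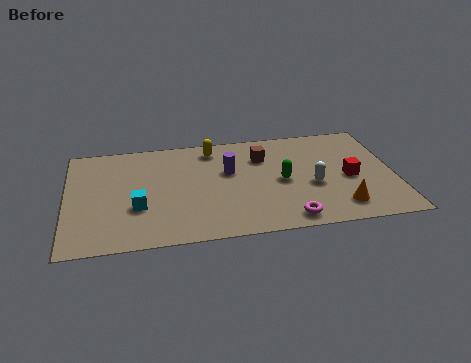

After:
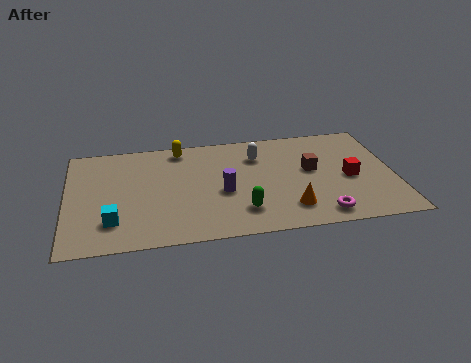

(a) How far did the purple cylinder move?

1.4

The purple cylinder moved from about (6.5, 4.5) to (6.2, 3.1), a distance of √(0.3² + 1.4²) ≈ 1.4.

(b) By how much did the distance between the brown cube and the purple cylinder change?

+2.1

They were about 1.6 units apart before and 3.7 after — 2.1 units further apart.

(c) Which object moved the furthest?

the white capsule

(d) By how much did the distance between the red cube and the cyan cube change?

+1.1

They were about 8.5 units apart before and 9.6 after — 1.1 units further apart.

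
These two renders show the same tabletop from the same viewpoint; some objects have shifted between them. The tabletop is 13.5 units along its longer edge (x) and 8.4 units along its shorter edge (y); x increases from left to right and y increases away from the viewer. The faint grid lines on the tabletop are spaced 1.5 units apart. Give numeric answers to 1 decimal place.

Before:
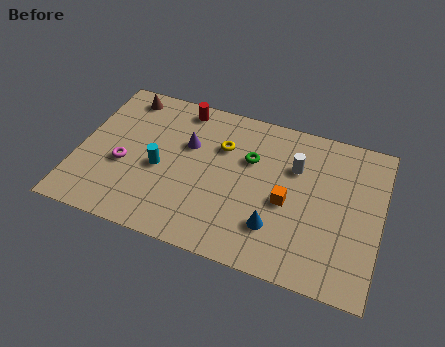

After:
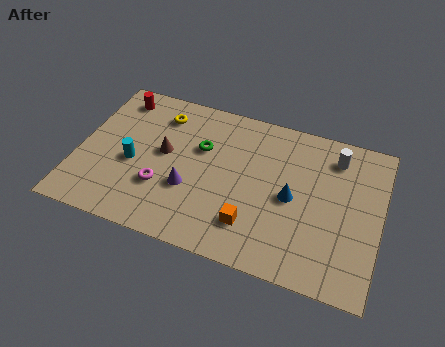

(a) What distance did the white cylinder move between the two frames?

2.0

From (9.6, 5.7) to (11.3, 6.8), the white cylinder covered √(1.7² + 1.1²) ≈ 2.0 units.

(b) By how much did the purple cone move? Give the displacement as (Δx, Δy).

(0.3, -2.4)

The purple cone started near (4.8, 5.4) and ended near (5.1, 3.0).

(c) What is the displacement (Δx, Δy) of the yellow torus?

(-2.9, 0.9)

The yellow torus was at about (6.3, 5.8) and moved to about (3.4, 6.7).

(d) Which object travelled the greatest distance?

the brown cone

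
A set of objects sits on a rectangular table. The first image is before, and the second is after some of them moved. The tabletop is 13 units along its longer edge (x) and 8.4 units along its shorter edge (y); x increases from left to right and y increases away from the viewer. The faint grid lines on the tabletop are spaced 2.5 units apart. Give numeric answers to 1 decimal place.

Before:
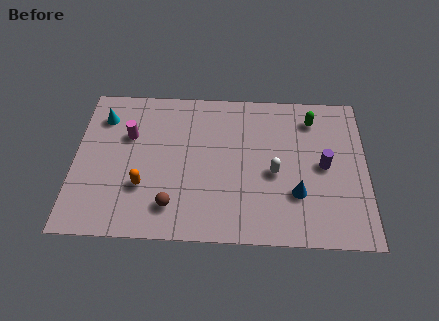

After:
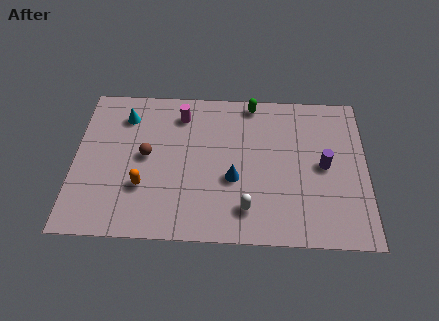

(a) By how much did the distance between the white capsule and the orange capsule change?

-1.2

Before: roughly 5.9 units apart; after: 4.7. That's 1.2 units closer together.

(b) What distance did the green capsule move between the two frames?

2.8

From (10.6, 6.8) to (7.9, 7.6), the green capsule covered √(2.7² + 0.8²) ≈ 2.8 units.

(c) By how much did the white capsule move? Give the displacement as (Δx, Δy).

(-1.2, -2.0)

From the two frames, the white capsule sits at roughly (8.9, 3.7) before and (7.7, 1.7) after.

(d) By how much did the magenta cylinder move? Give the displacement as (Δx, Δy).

(2.3, 1.3)

The magenta cylinder was at about (2.4, 5.5) and moved to about (4.7, 6.8).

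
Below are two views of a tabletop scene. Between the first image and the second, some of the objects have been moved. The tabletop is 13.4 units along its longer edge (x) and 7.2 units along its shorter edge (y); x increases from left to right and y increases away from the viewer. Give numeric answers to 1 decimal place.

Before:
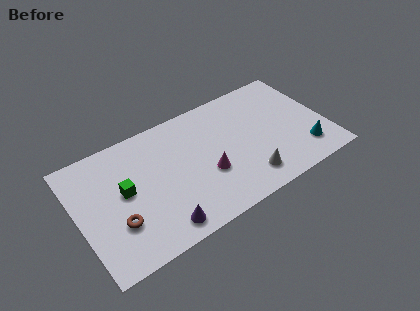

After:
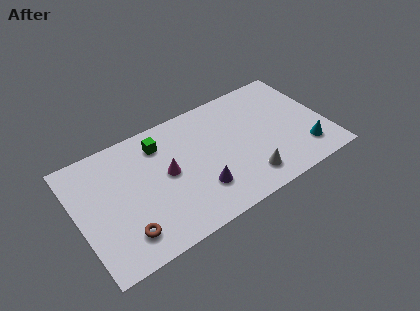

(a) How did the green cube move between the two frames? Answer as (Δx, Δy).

(2.2, 1.8)

From the two frames, the green cube sits at roughly (2.5, 3.9) before and (4.7, 5.7) after.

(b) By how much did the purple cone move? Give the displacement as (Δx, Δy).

(2.3, 1.0)

The purple cone started near (4.0, 1.0) and ended near (6.3, 2.0).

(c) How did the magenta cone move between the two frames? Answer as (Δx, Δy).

(-2.0, 1.1)

From the two frames, the magenta cone sits at roughly (6.8, 2.7) before and (4.8, 3.8) after.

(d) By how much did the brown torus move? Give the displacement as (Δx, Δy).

(0.3, -0.8)

The brown torus started near (1.9, 2.3) and ended near (2.2, 1.5).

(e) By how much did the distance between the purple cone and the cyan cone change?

-2.3

Before: roughly 8.0 units apart; after: 5.7. That's 2.3 units closer together.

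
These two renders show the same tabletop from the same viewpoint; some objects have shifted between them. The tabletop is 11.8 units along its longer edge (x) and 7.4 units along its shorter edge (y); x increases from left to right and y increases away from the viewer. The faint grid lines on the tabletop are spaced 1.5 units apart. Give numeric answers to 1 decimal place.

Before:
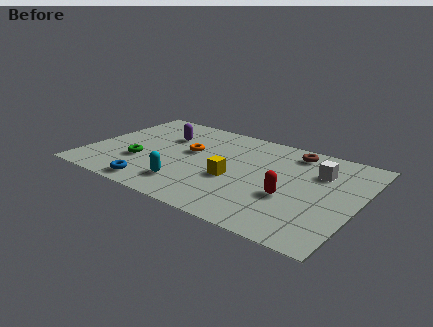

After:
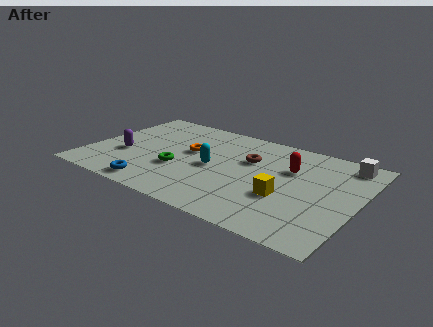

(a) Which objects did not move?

the blue torus and the orange torus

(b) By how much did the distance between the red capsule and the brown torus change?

-1.7

The distance was about 3.5 in the first image and 1.8 in the second, so they moved 1.7 units closer together.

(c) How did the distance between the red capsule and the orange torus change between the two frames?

-0.5

The distance was about 4.9 in the first image and 4.4 in the second, so they moved 0.5 units closer together.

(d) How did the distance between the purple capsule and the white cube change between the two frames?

+3.1

The distance was about 6.9 in the first image and 10.0 in the second, so they moved 3.1 units further apart.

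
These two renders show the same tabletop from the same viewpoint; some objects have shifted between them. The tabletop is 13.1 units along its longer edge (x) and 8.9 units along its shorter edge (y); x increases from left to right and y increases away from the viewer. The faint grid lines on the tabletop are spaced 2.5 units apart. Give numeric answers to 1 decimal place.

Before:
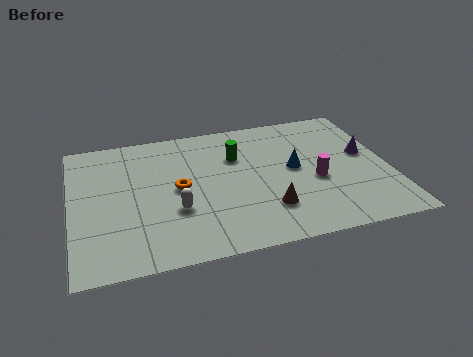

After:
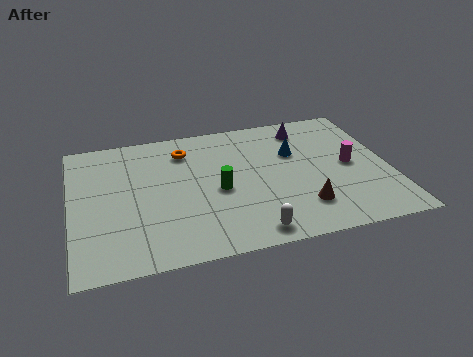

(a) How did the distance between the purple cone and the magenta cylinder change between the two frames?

+0.8

They were about 2.6 units apart before and 3.4 after — 0.8 units further apart.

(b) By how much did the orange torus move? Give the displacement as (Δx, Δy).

(0.4, 2.5)

The orange torus started near (4.4, 4.5) and ended near (4.8, 7.0).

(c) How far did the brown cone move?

1.4

From (7.9, 2.3) to (9.3, 2.1), the brown cone covered √(1.4² + 0.2²) ≈ 1.4 units.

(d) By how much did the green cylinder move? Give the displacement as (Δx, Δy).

(-0.9, -2.1)

The green cylinder was at about (6.9, 6.1) and moved to about (6.0, 4.0).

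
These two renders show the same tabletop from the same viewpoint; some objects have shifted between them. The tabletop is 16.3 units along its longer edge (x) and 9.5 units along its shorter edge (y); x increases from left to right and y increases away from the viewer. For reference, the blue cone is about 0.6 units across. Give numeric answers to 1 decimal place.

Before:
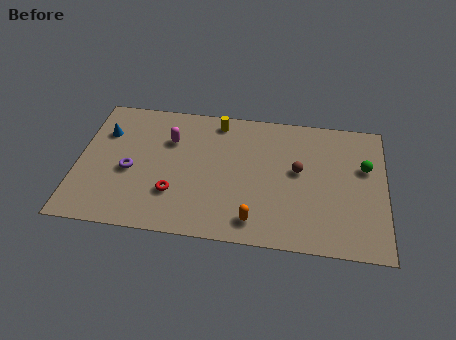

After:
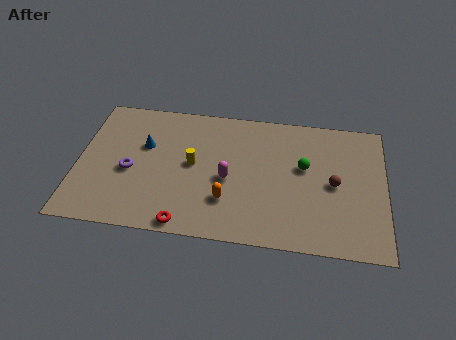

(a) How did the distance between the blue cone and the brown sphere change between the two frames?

-0.3

The distance was about 10.5 in the first image and 10.2 in the second, so they moved 0.3 units closer together.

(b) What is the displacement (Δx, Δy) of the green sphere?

(-3.2, -0.4)

The green sphere started near (15.2, 6.0) and ended near (12.0, 5.6).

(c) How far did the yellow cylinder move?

3.5

The yellow cylinder was near (7.3, 8.3) before and (6.1, 5.0) after, so it travelled √(1.2² + 3.3²) ≈ 3.5 units.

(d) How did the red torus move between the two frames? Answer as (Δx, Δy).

(0.7, -2.0)

From the two frames, the red torus sits at roughly (5.2, 2.8) before and (5.9, 0.8) after.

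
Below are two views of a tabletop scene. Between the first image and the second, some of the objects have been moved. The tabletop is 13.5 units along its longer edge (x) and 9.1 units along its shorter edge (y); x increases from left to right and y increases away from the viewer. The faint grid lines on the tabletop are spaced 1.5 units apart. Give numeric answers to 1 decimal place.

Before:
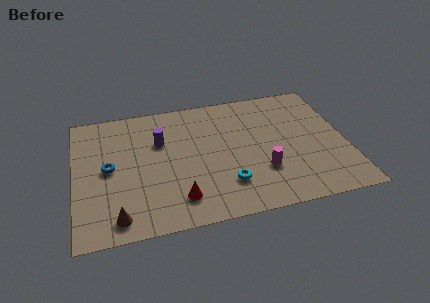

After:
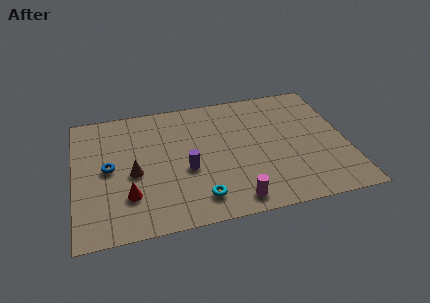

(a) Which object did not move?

the blue torus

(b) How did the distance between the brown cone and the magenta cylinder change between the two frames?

-1.8

They were about 7.4 units apart before and 5.6 after — 1.8 units closer together.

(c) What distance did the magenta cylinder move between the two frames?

2.3

From (9.2, 2.8) to (7.7, 1.1), the magenta cylinder covered √(1.5² + 1.7²) ≈ 2.3 units.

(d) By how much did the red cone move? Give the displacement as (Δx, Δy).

(-2.4, 0.7)

The red cone started near (5.0, 1.8) and ended near (2.6, 2.5).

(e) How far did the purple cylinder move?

2.6

The purple cylinder moved from about (4.3, 6.0) to (5.5, 3.7), a distance of √(1.2² + 2.3²) ≈ 2.6.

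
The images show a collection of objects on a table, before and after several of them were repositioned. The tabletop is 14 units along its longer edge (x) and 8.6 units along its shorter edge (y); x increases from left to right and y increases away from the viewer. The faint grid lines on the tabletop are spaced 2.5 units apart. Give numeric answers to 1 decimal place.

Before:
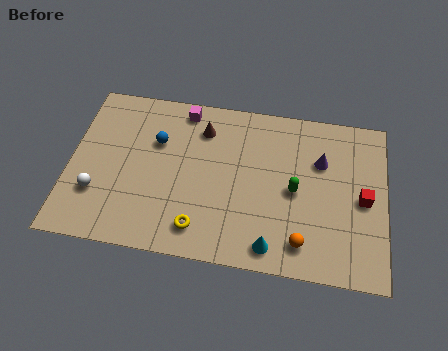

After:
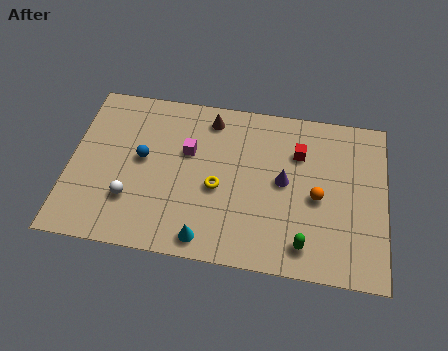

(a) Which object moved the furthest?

the red cube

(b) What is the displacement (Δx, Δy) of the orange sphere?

(0.6, 2.4)

The orange sphere started near (10.4, 1.5) and ended near (11.0, 3.9).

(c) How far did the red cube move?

3.5

From (13.0, 4.1) to (10.1, 6.1), the red cube covered √(2.9² + 2.0²) ≈ 3.5 units.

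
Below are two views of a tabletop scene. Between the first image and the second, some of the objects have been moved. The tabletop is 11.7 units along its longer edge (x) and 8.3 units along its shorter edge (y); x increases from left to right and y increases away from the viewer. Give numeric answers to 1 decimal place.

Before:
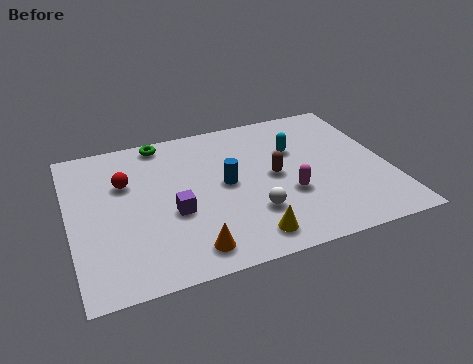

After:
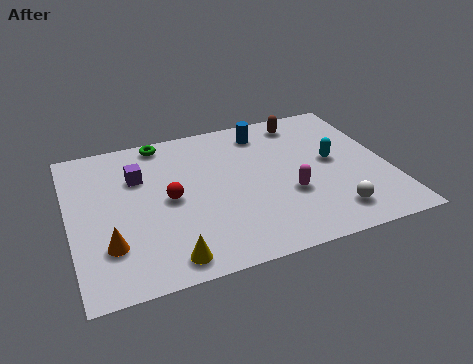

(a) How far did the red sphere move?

2.1

The red sphere moved from about (2.1, 5.5) to (3.6, 4.1), a distance of √(1.5² + 1.4²) ≈ 2.1.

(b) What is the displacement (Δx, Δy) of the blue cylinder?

(1.7, 2.6)

The blue cylinder was at about (5.7, 4.3) and moved to about (7.4, 6.9).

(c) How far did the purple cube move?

2.6

The purple cube moved from about (3.7, 3.3) to (2.6, 5.7), a distance of √(1.1² + 2.4²) ≈ 2.6.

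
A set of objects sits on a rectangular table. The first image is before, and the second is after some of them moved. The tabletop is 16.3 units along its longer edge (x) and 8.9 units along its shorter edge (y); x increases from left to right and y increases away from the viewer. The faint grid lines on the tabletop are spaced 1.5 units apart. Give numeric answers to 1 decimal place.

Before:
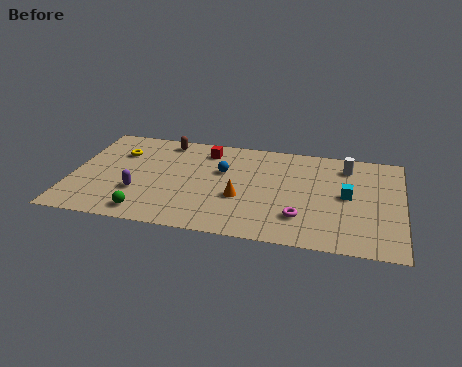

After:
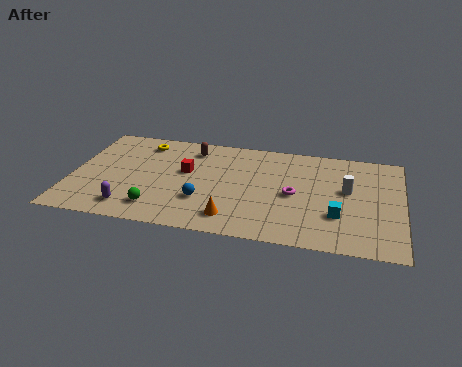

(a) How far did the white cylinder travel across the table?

2.1

From (13.5, 7.2) to (13.6, 5.1), the white cylinder covered √(0.1² + 2.1²) ≈ 2.1 units.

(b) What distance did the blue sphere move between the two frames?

2.9

The blue sphere was near (7.4, 5.6) before and (6.6, 2.8) after, so it travelled √(0.8² + 2.8²) ≈ 2.9 units.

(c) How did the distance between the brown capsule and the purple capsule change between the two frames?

+1.4

Before: roughly 5.0 units apart; after: 6.4. That's 1.4 units further apart.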